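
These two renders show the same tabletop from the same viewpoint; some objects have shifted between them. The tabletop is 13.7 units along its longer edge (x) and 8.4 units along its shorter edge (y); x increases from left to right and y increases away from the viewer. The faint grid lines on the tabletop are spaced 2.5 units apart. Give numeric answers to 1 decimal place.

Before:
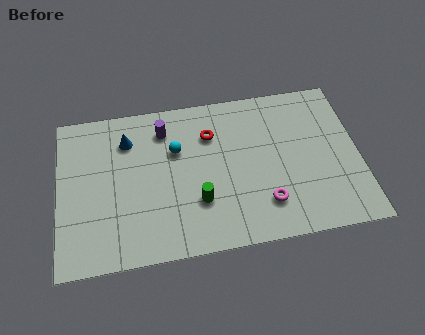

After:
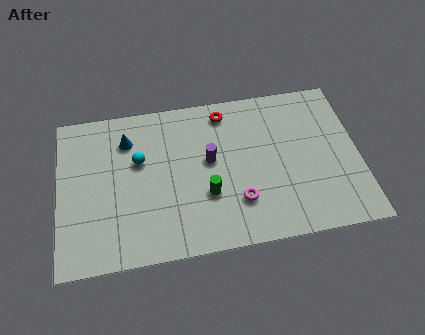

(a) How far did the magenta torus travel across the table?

1.2

The magenta torus was near (9.3, 2.0) before and (8.1, 2.3) after, so it travelled √(1.2² + 0.3²) ≈ 1.2 units.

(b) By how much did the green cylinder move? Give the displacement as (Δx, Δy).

(0.4, 0.3)

The green cylinder was at about (6.3, 2.6) and moved to about (6.7, 2.9).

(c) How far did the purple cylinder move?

2.8

From (4.9, 6.7) to (6.9, 4.7), the purple cylinder covered √(2.0² + 2.0²) ≈ 2.8 units.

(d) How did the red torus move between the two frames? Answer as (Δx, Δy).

(0.7, 1.1)

From the two frames, the red torus sits at roughly (7.0, 6.1) before and (7.7, 7.2) after.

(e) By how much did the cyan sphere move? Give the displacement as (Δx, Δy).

(-1.7, -0.3)

From the two frames, the cyan sphere sits at roughly (5.4, 5.5) before and (3.7, 5.2) after.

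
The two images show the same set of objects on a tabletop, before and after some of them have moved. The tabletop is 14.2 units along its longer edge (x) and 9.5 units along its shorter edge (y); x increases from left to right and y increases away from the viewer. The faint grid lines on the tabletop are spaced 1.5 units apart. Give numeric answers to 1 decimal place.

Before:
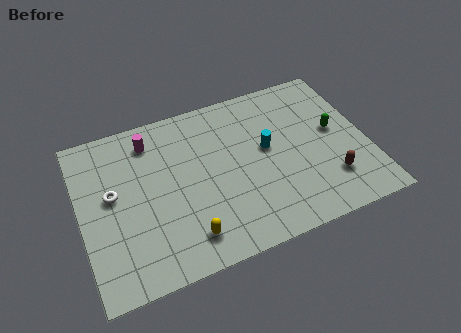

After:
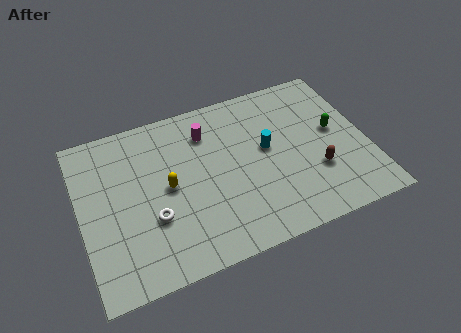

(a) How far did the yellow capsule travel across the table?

3.2

From (4.9, 1.7) to (4.3, 4.8), the yellow capsule covered √(0.6² + 3.1²) ≈ 3.2 units.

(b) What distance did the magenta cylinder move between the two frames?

2.8

The magenta cylinder was near (3.7, 7.8) before and (6.5, 7.3) after, so it travelled √(2.8² + 0.5²) ≈ 2.8 units.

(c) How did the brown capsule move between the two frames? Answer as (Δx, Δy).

(-0.6, 0.7)

From the two frames, the brown capsule sits at roughly (12.1, 2.4) before and (11.5, 3.1) after.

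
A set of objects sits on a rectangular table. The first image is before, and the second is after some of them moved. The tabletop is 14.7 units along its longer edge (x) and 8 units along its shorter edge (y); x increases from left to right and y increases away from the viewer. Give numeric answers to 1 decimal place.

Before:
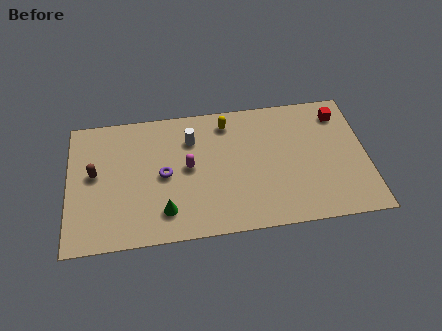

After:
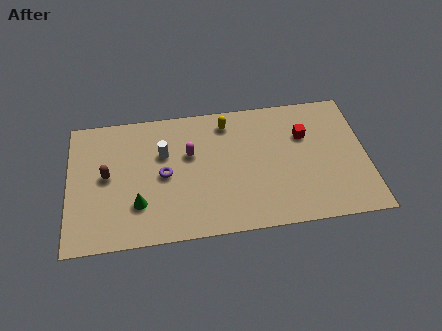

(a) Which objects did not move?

the purple torus and the yellow capsule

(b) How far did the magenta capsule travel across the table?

0.8

From (5.9, 4.2) to (6.0, 5.0), the magenta capsule covered √(0.1² + 0.8²) ≈ 0.8 units.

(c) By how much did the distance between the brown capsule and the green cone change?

-1.9

They were about 4.3 units apart before and 2.4 after — 1.9 units closer together.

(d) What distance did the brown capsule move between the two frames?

0.6

From (1.3, 4.4) to (1.9, 4.2), the brown capsule covered √(0.6² + 0.2²) ≈ 0.6 units.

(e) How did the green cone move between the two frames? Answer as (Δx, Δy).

(-1.3, 0.6)

From the two frames, the green cone sits at roughly (4.7, 1.7) before and (3.4, 2.3) after.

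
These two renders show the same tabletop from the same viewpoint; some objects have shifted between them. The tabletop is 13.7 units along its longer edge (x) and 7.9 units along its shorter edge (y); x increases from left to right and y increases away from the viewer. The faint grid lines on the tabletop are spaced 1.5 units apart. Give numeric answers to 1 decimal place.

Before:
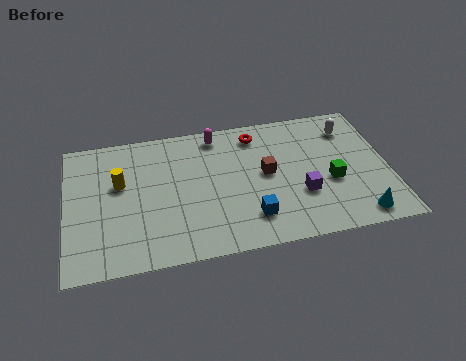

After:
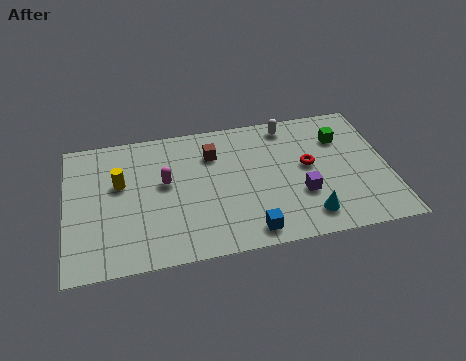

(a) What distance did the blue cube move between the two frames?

0.8

From (7.7, 1.8) to (7.6, 1.0), the blue cube covered √(0.1² + 0.8²) ≈ 0.8 units.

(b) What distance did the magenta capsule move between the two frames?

3.3

The magenta capsule moved from about (6.5, 6.9) to (4.2, 4.5), a distance of √(2.3² + 2.4²) ≈ 3.3.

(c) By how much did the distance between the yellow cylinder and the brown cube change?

-2.1

The distance was about 6.2 in the first image and 4.1 in the second, so they moved 2.1 units closer together.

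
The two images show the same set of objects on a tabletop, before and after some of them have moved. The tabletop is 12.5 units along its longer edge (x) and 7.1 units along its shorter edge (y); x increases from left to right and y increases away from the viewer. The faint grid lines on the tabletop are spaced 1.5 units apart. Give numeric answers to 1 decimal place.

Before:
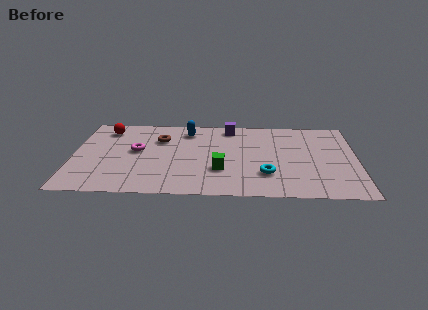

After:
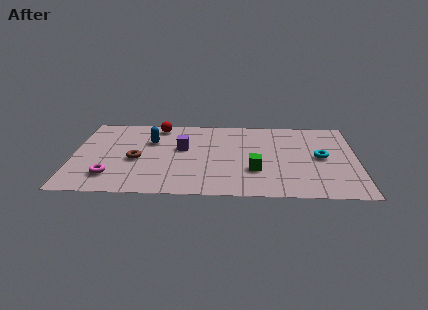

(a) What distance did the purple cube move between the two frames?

2.9

From (6.9, 6.2) to (4.8, 4.2), the purple cube covered √(2.1² + 2.0²) ≈ 2.9 units.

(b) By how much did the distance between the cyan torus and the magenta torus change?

+3.4

Before: roughly 6.0 units apart; after: 9.4. That's 3.4 units further apart.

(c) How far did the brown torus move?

2.1

From (3.8, 5.0) to (2.8, 3.1), the brown torus covered √(1.0² + 1.9²) ≈ 2.1 units.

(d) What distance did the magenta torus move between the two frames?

2.5

From (2.8, 3.9) to (1.7, 1.6), the magenta torus covered √(1.1² + 2.3²) ≈ 2.5 units.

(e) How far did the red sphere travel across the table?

2.3

The red sphere moved from about (1.4, 5.8) to (3.7, 6.2), a distance of √(2.3² + 0.4²) ≈ 2.3.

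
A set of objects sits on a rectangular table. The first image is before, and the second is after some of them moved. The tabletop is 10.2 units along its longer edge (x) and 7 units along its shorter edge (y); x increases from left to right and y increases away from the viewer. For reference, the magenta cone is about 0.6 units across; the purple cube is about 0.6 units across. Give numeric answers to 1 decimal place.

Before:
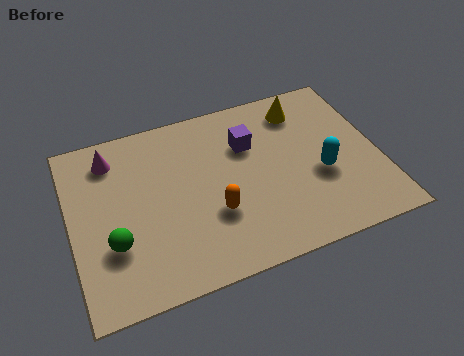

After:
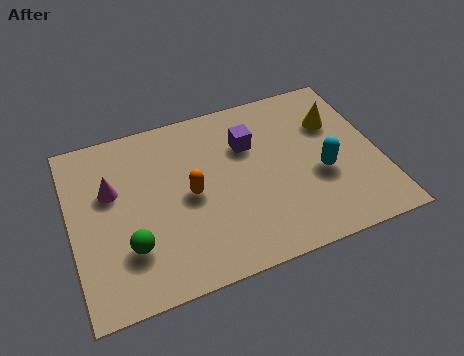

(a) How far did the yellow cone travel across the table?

1.3

The yellow cone was near (7.9, 5.7) before and (8.9, 4.8) after, so it travelled √(1.0² + 0.9²) ≈ 1.3 units.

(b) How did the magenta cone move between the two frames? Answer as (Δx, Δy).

(-0.1, -1.3)

The magenta cone started near (1.5, 5.7) and ended near (1.4, 4.4).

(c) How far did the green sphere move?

0.6

The green sphere moved from about (1.3, 2.3) to (1.8, 2.0), a distance of √(0.5² + 0.3²) ≈ 0.6.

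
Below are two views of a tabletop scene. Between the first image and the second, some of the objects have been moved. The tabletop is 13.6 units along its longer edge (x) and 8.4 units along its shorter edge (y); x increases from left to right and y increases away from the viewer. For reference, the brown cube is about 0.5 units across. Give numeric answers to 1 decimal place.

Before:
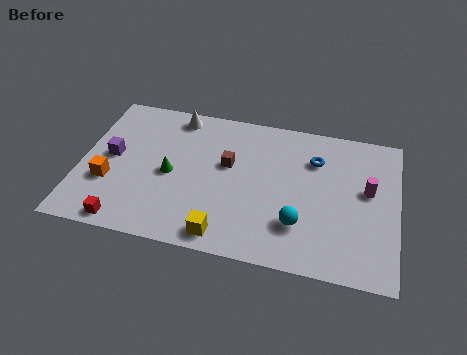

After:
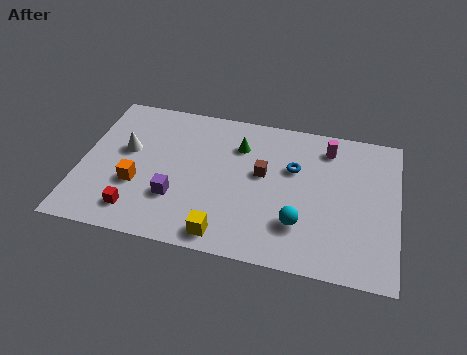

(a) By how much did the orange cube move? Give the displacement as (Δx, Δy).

(1.2, 0.1)

From the two frames, the orange cube sits at roughly (1.3, 2.9) before and (2.5, 3.0) after.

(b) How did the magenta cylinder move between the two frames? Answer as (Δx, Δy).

(-1.8, 2.1)

From the two frames, the magenta cylinder sits at roughly (12.3, 4.8) before and (10.5, 6.9) after.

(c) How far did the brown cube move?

1.5

The brown cube moved from about (6.3, 5.0) to (7.8, 4.8), a distance of √(1.5² + 0.2²) ≈ 1.5.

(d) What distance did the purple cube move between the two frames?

3.4

The purple cube was near (1.3, 4.4) before and (4.2, 2.6) after, so it travelled √(2.9² + 1.8²) ≈ 3.4 units.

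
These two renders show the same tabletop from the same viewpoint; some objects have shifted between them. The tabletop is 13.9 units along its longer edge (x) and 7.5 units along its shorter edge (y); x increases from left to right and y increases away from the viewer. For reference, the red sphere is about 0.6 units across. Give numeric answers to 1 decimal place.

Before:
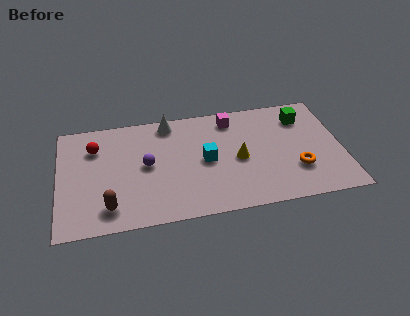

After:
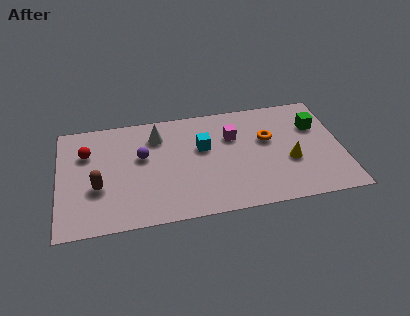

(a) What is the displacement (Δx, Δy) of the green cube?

(0.6, -0.7)

The green cube started near (12.1, 5.8) and ended near (12.7, 5.1).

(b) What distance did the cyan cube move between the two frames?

0.9

From (7.2, 3.7) to (7.1, 4.6), the cyan cube covered √(0.1² + 0.9²) ≈ 0.9 units.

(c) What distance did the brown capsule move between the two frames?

1.5

The brown capsule moved from about (2.4, 1.4) to (1.9, 2.8), a distance of √(0.5² + 1.4²) ≈ 1.5.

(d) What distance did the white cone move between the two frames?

1.0

The white cone moved from about (5.5, 6.6) to (4.9, 5.8), a distance of √(0.6² + 0.8²) ≈ 1.0.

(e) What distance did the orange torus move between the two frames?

2.6

The orange torus was near (11.6, 2.3) before and (10.3, 4.6) after, so it travelled √(1.3² + 2.3²) ≈ 2.6 units.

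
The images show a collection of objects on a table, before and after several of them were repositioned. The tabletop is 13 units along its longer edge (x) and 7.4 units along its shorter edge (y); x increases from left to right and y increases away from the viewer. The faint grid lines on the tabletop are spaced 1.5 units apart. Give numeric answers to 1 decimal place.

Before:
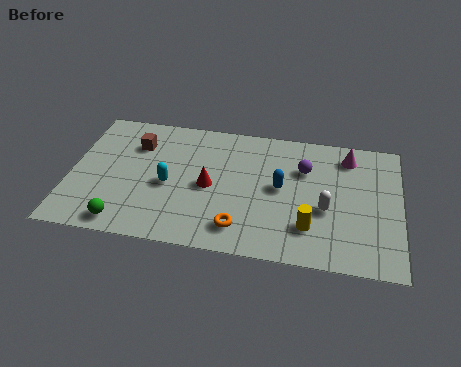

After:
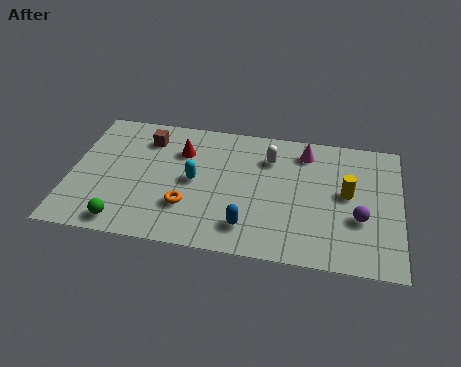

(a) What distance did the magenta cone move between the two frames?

1.7

From (10.9, 6.1) to (9.2, 6.1), the magenta cone covered √(1.7² + 0.0²) ≈ 1.7 units.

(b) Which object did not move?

the green sphere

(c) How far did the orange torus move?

2.2

The orange torus moved from about (6.8, 1.4) to (4.7, 2.2), a distance of √(2.1² + 0.8²) ≈ 2.2.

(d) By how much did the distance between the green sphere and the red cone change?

+0.7

The distance was about 4.1 in the first image and 4.8 in the second, so they moved 0.7 units further apart.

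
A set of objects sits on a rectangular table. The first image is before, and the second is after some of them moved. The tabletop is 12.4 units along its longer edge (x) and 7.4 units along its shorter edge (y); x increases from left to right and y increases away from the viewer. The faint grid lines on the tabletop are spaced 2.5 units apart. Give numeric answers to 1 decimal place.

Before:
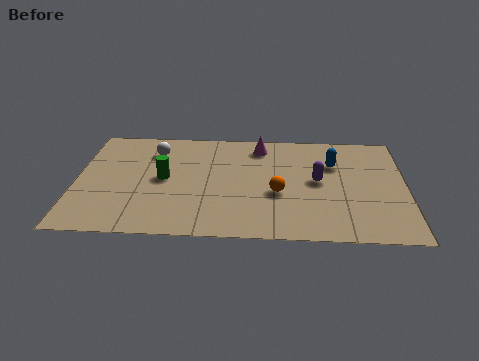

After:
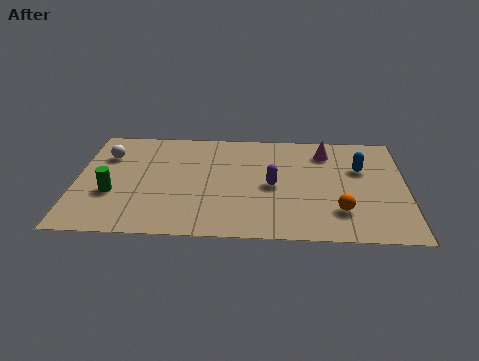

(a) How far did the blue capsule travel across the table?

1.0

The blue capsule moved from about (9.7, 5.1) to (10.7, 4.8), a distance of √(1.0² + 0.3²) ≈ 1.0.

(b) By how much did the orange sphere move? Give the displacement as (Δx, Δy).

(2.3, -1.1)

The orange sphere was at about (7.6, 3.0) and moved to about (9.9, 1.9).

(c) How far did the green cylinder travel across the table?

2.2

The green cylinder moved from about (3.3, 3.8) to (1.4, 2.7), a distance of √(1.9² + 1.1²) ≈ 2.2.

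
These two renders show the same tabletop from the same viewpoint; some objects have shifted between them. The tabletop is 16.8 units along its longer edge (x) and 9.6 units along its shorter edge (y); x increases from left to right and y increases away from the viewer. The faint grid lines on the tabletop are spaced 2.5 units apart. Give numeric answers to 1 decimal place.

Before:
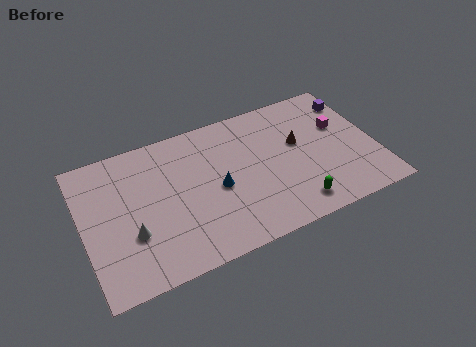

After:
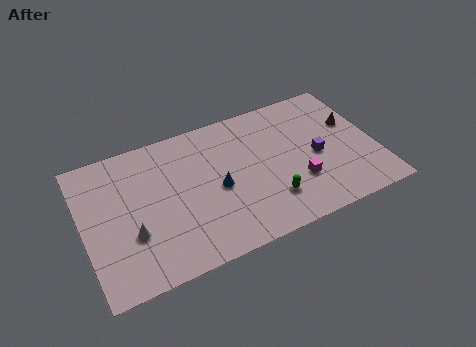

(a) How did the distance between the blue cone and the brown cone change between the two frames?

+3.2

The distance was about 5.1 in the first image and 8.3 in the second, so they moved 3.2 units further apart.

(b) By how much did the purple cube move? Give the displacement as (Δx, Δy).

(-2.6, -3.2)

The purple cube was at about (16.0, 7.6) and moved to about (13.4, 4.4).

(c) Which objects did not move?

the blue cone and the white cone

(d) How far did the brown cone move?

3.2

From (12.5, 5.7) to (15.7, 6.0), the brown cone covered √(3.2² + 0.3²) ≈ 3.2 units.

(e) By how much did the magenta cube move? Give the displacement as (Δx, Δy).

(-2.9, -3.0)

The magenta cube started near (15.0, 6.0) and ended near (12.1, 3.0).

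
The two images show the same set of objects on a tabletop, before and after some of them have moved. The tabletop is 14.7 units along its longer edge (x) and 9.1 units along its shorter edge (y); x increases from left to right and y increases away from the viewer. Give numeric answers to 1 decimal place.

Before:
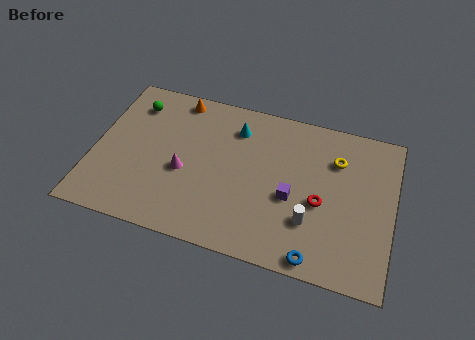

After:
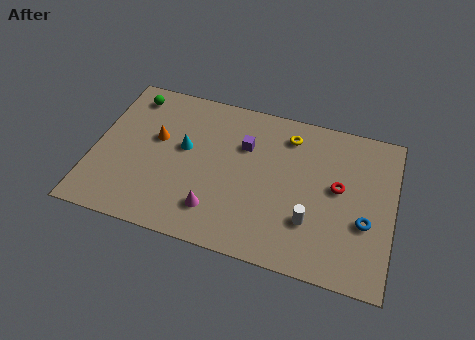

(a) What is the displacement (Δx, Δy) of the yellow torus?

(-2.4, 0.8)

The yellow torus started near (11.8, 6.6) and ended near (9.4, 7.4).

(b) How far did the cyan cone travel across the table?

3.1

The cyan cone was near (6.8, 7.1) before and (4.4, 5.2) after, so it travelled √(2.4² + 1.9²) ≈ 3.1 units.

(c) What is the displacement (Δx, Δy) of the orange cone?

(-0.8, -2.7)

From the two frames, the orange cone sits at roughly (3.8, 8.1) before and (3.0, 5.4) after.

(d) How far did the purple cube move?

3.5

The purple cube moved from about (9.8, 3.8) to (7.3, 6.2), a distance of √(2.5² + 2.4²) ≈ 3.5.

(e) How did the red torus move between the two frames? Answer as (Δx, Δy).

(0.8, 1.1)

The red torus started near (11.2, 3.9) and ended near (12.0, 5.0).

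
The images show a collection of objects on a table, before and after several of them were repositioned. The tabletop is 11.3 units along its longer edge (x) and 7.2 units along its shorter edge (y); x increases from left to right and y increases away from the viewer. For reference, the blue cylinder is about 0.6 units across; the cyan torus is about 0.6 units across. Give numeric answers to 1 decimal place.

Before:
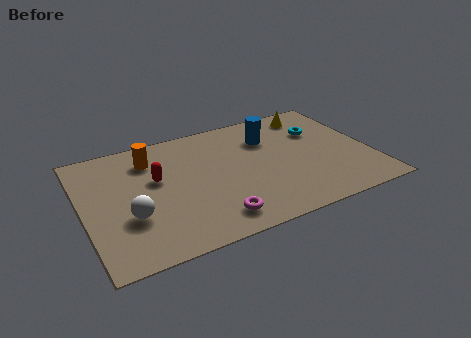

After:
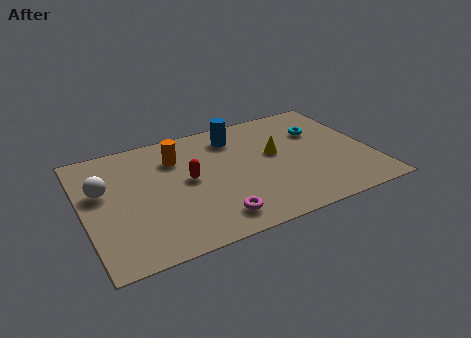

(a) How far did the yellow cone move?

2.7

From (9.4, 6.1) to (7.6, 4.1), the yellow cone covered √(1.8² + 2.0²) ≈ 2.7 units.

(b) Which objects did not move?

the cyan torus and the magenta torus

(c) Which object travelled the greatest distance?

the yellow cone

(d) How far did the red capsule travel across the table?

1.3

The red capsule was near (2.9, 4.3) before and (4.1, 3.8) after, so it travelled √(1.2² + 0.5²) ≈ 1.3 units.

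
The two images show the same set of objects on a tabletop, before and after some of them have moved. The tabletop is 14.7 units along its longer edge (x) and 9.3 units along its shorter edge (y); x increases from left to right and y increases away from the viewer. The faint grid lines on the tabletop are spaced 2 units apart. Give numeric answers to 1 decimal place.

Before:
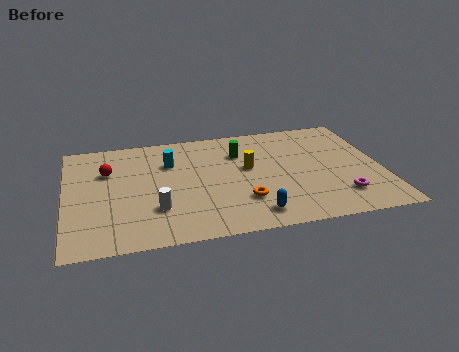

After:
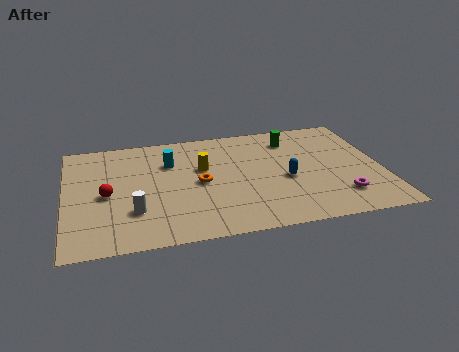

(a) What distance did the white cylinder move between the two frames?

1.0

The white cylinder moved from about (4.1, 2.7) to (3.1, 2.7), a distance of √(1.0² + 0.0²) ≈ 1.0.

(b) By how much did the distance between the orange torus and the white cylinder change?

-0.4

Before: roughly 4.0 units apart; after: 3.6. That's 0.4 units closer together.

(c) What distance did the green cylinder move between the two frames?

2.6

From (8.2, 6.7) to (10.7, 7.4), the green cylinder covered √(2.5² + 0.7²) ≈ 2.6 units.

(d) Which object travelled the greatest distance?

the blue capsule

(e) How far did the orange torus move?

2.7

The orange torus moved from about (8.1, 2.6) to (6.2, 4.5), a distance of √(1.9² + 1.9²) ≈ 2.7.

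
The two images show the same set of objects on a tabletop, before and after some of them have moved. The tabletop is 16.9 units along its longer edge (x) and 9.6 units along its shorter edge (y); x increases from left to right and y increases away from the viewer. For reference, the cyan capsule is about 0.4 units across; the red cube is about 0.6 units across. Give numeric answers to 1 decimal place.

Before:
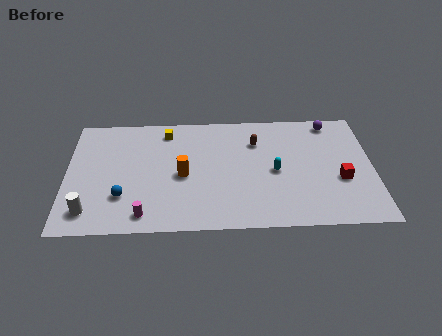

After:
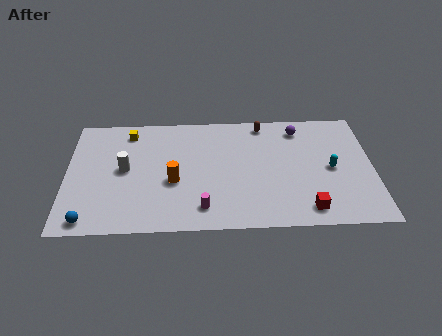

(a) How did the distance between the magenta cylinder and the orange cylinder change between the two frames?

-1.0

Before: roughly 3.7 units apart; after: 2.7. That's 1.0 units closer together.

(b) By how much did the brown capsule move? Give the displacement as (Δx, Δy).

(0.4, 1.5)

The brown capsule started near (10.5, 7.0) and ended near (10.9, 8.5).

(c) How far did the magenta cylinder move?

3.2

The magenta cylinder was near (4.3, 1.3) before and (7.5, 1.7) after, so it travelled √(3.2² + 0.4²) ≈ 3.2 units.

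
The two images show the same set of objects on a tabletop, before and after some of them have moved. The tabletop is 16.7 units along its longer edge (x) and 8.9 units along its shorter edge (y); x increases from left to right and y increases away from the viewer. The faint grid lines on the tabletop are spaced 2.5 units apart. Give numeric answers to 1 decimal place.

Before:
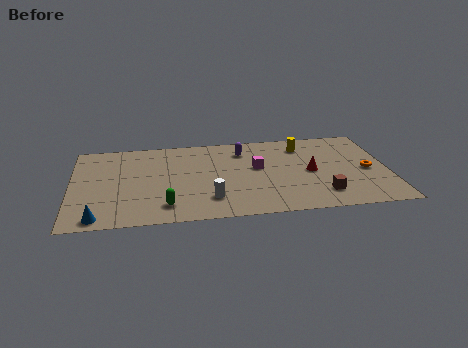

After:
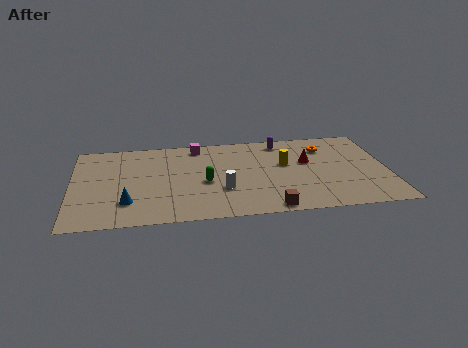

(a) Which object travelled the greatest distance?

the magenta cube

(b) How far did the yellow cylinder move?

2.1

The yellow cylinder was near (12.3, 7.1) before and (11.3, 5.3) after, so it travelled √(1.0² + 1.8²) ≈ 2.1 units.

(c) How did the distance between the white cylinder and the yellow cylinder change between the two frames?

-3.0

The distance was about 7.1 in the first image and 4.1 in the second, so they moved 3.0 units closer together.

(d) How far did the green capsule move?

3.0

The green capsule moved from about (4.9, 1.7) to (7.0, 3.9), a distance of √(2.1² + 2.2²) ≈ 3.0.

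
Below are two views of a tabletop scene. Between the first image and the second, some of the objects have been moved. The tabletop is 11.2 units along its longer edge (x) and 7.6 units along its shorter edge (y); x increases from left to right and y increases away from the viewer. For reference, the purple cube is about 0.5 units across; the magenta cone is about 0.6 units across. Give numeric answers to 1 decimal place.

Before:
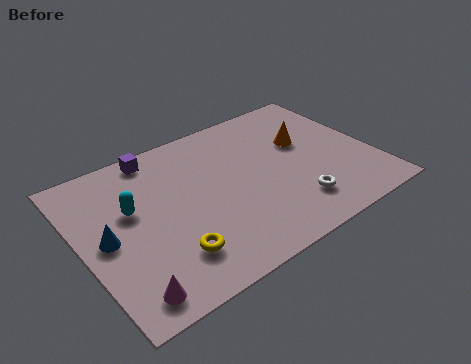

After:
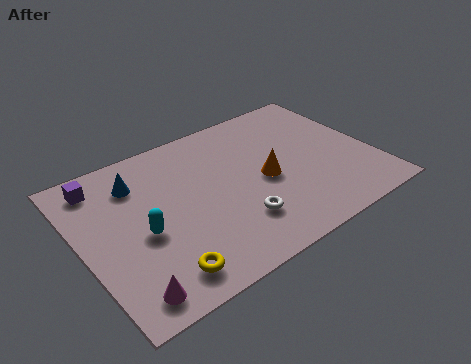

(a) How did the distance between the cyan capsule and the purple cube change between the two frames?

+0.7

The distance was about 2.6 in the first image and 3.3 in the second, so they moved 0.7 units further apart.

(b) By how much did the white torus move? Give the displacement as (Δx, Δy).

(-2.2, 0.3)

From the two frames, the white torus sits at roughly (7.8, 1.7) before and (5.6, 2.0) after.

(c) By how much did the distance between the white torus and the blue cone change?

-2.2

Before: roughly 7.2 units apart; after: 5.0. That's 2.2 units closer together.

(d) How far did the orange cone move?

2.2

The orange cone moved from about (8.8, 4.7) to (7.0, 3.5), a distance of √(1.8² + 1.2²) ≈ 2.2.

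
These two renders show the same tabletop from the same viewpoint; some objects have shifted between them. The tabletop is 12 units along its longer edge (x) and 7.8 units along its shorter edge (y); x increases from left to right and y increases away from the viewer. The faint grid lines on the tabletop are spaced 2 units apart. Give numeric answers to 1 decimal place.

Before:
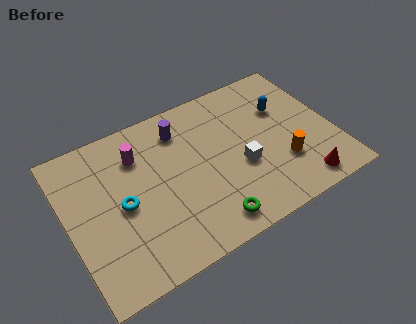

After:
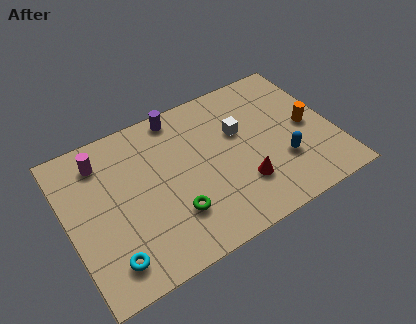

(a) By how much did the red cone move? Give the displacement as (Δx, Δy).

(-2.5, 1.2)

From the two frames, the red cone sits at roughly (10.1, 1.0) before and (7.6, 2.2) after.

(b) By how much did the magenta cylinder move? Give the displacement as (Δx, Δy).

(-1.6, 0.5)

The magenta cylinder was at about (3.4, 5.8) and moved to about (1.8, 6.3).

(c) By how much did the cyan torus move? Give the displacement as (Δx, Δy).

(-0.9, -2.3)

The cyan torus started near (2.4, 3.7) and ended near (1.5, 1.4).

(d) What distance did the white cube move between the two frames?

1.8

The white cube moved from about (7.7, 3.1) to (7.9, 4.9), a distance of √(0.2² + 1.8²) ≈ 1.8.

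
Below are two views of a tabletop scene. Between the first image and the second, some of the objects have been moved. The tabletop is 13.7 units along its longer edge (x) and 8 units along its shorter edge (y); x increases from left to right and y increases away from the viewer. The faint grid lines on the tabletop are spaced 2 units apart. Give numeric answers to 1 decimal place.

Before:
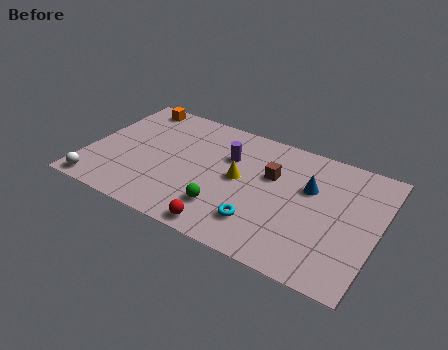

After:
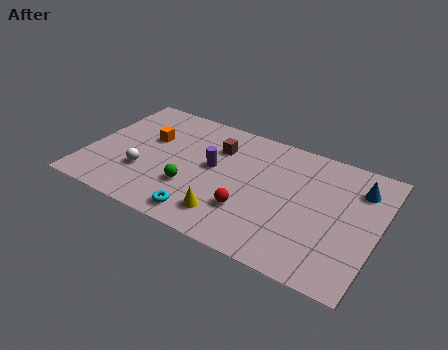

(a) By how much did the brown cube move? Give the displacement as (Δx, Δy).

(-2.7, 0.7)

From the two frames, the brown cube sits at roughly (8.6, 5.1) before and (5.9, 5.8) after.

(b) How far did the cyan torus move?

2.7

From (8.5, 1.9) to (5.9, 1.1), the cyan torus covered √(2.6² + 0.8²) ≈ 2.7 units.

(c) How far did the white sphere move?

2.6

The white sphere was near (0.9, 0.8) before and (2.8, 2.6) after, so it travelled √(1.9² + 1.8²) ≈ 2.6 units.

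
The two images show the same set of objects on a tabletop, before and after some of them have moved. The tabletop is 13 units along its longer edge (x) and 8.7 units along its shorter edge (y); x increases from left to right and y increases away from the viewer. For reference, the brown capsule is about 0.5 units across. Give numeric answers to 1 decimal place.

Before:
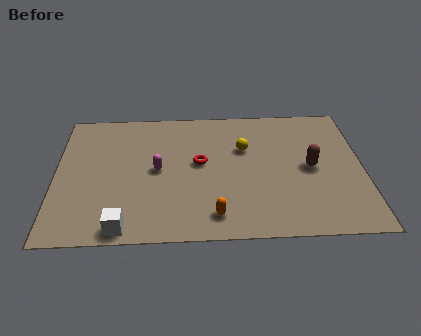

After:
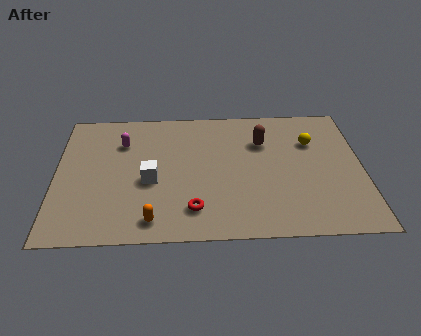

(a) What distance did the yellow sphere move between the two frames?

2.9

The yellow sphere was near (8.0, 5.7) before and (10.9, 6.0) after, so it travelled √(2.9² + 0.3²) ≈ 2.9 units.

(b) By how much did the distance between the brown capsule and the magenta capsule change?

-0.5

Before: roughly 6.5 units apart; after: 6.0. That's 0.5 units closer together.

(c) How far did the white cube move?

3.1

The white cube moved from about (2.9, 0.8) to (4.0, 3.7), a distance of √(1.1² + 2.9²) ≈ 3.1.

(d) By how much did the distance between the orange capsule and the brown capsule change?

+1.8

They were about 5.0 units apart before and 6.8 after — 1.8 units further apart.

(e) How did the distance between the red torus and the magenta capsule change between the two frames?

+3.6

They were about 1.8 units apart before and 5.4 after — 3.6 units further apart.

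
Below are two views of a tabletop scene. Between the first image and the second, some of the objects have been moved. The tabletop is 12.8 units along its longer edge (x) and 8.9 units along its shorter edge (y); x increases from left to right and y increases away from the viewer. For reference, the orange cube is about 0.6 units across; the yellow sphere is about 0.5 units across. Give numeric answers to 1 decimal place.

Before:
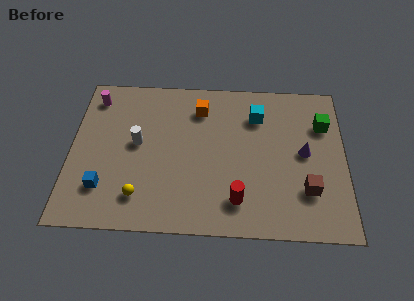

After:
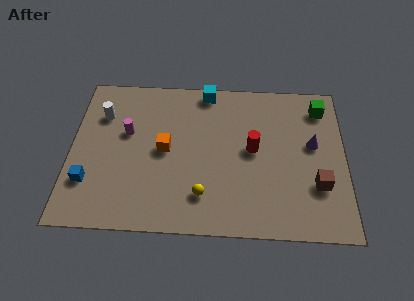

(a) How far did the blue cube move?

0.8

The blue cube was near (1.6, 2.2) before and (0.9, 2.5) after, so it travelled √(0.7² + 0.3²) ≈ 0.8 units.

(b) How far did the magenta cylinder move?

2.6

The magenta cylinder was near (1.0, 7.4) before and (2.6, 5.4) after, so it travelled √(1.6² + 2.0²) ≈ 2.6 units.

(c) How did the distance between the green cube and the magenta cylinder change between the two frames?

-1.6

They were about 10.9 units apart before and 9.3 after — 1.6 units closer together.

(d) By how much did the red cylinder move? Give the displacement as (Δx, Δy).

(0.7, 2.9)

The red cylinder was at about (7.8, 1.8) and moved to about (8.5, 4.7).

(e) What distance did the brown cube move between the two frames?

0.6

The brown cube moved from about (11.0, 2.5) to (11.5, 2.8), a distance of √(0.5² + 0.3²) ≈ 0.6.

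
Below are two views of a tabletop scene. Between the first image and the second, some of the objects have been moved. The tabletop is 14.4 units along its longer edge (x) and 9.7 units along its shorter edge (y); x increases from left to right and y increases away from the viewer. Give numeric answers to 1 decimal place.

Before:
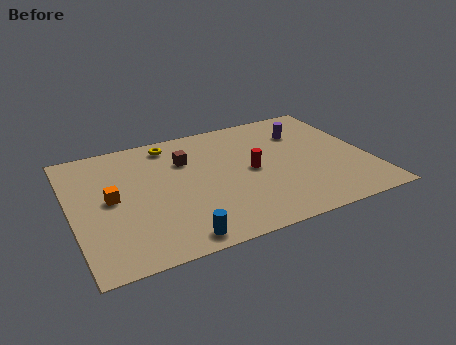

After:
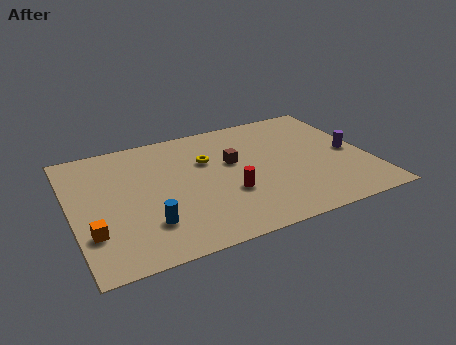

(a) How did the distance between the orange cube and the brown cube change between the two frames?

+3.5

They were about 4.2 units apart before and 7.7 after — 3.5 units further apart.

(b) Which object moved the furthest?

the purple cylinder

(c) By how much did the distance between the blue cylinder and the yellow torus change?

-2.3

They were about 7.4 units apart before and 5.1 after — 2.3 units closer together.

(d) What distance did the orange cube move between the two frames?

2.5

From (1.9, 5.0) to (0.8, 2.8), the orange cube covered √(1.1² + 2.2²) ≈ 2.5 units.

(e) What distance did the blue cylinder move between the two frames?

1.9

The blue cylinder was near (4.6, 1.0) before and (3.4, 2.5) after, so it travelled √(1.2² + 1.5²) ≈ 1.9 units.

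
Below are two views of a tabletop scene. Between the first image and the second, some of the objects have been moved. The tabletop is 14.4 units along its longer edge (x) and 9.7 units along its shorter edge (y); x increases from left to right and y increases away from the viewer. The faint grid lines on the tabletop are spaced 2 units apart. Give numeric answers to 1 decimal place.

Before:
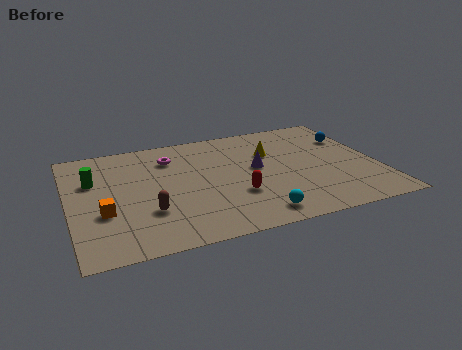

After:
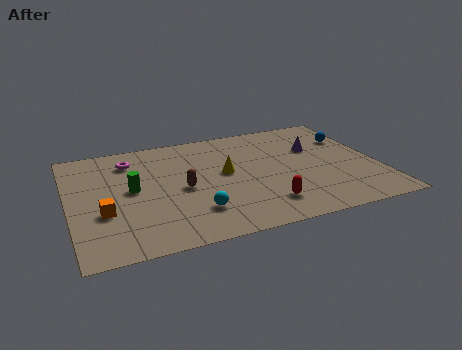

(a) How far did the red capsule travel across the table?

1.7

The red capsule was near (7.6, 3.2) before and (8.8, 2.0) after, so it travelled √(1.2² + 1.2²) ≈ 1.7 units.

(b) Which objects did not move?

the blue sphere and the orange cube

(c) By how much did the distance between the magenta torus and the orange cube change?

-0.7

Before: roughly 5.2 units apart; after: 4.5. That's 0.7 units closer together.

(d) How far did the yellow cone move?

2.6

The yellow cone was near (9.6, 6.5) before and (7.3, 5.3) after, so it travelled √(2.3² + 1.2²) ≈ 2.6 units.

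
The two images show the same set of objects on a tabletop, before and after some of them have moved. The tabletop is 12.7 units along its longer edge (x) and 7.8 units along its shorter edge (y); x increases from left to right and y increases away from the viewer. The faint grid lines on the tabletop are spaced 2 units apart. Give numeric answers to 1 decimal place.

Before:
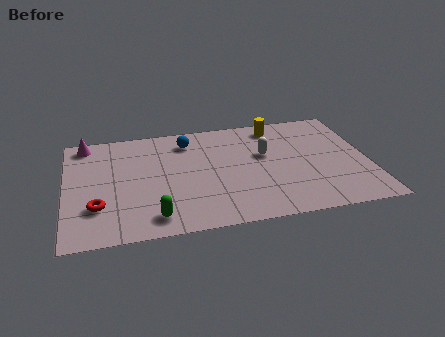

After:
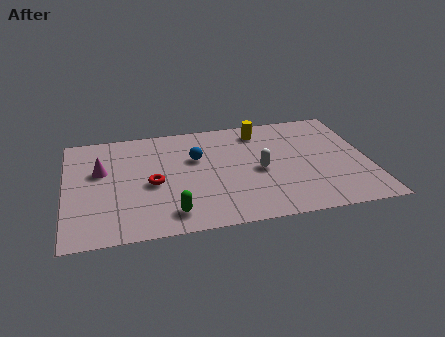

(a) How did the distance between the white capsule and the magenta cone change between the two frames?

-1.1

The distance was about 7.8 in the first image and 6.7 in the second, so they moved 1.1 units closer together.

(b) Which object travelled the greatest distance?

the red torus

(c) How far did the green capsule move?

0.7

The green capsule was near (3.6, 1.2) before and (4.3, 1.3) after, so it travelled √(0.7² + 0.1²) ≈ 0.7 units.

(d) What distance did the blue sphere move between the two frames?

1.3

From (5.2, 6.3) to (5.5, 5.0), the blue sphere covered √(0.3² + 1.3²) ≈ 1.3 units.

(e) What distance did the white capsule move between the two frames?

1.1

From (8.4, 4.7) to (8.1, 3.6), the white capsule covered √(0.3² + 1.1²) ≈ 1.1 units.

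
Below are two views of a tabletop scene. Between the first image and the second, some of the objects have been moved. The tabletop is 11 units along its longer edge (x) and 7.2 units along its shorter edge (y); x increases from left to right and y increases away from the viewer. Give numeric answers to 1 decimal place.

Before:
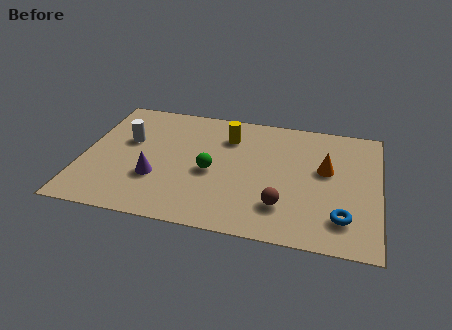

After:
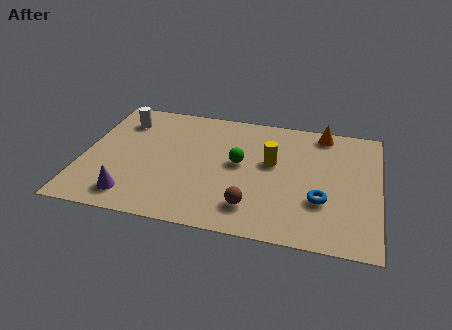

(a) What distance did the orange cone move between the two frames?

2.2

The orange cone was near (9.0, 4.2) before and (8.8, 6.4) after, so it travelled √(0.2² + 2.2²) ≈ 2.2 units.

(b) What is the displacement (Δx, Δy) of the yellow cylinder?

(1.7, -1.2)

From the two frames, the yellow cylinder sits at roughly (5.3, 5.4) before and (7.0, 4.2) after.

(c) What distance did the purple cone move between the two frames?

1.4

The purple cone moved from about (2.8, 2.4) to (2.0, 1.2), a distance of √(0.8² + 1.2²) ≈ 1.4.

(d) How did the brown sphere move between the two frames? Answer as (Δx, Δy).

(-1.1, -0.3)

From the two frames, the brown sphere sits at roughly (7.5, 1.8) before and (6.4, 1.5) after.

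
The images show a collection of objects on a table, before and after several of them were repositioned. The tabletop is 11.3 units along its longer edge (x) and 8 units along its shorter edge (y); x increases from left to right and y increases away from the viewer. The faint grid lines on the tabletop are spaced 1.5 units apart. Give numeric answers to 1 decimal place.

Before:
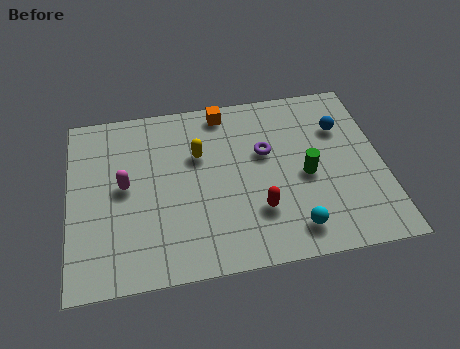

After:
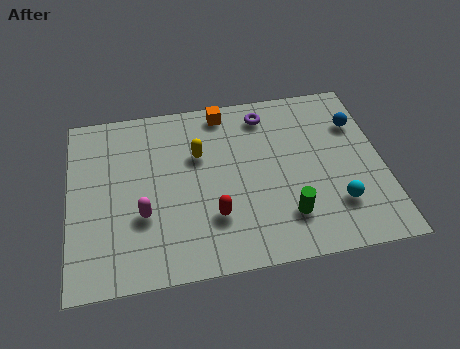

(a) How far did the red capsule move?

1.6

The red capsule was near (6.7, 2.3) before and (5.1, 2.3) after, so it travelled √(1.6² + 0.0²) ≈ 1.6 units.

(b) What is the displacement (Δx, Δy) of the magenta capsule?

(0.6, -1.4)

From the two frames, the magenta capsule sits at roughly (2.0, 4.2) before and (2.6, 2.8) after.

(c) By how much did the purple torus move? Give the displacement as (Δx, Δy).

(0.1, 1.8)

From the two frames, the purple torus sits at roughly (7.1, 4.9) before and (7.2, 6.7) after.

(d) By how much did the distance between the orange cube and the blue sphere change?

+0.5

Before: roughly 4.5 units apart; after: 5.0. That's 0.5 units further apart.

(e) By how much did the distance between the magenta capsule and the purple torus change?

+0.9

Before: roughly 5.1 units apart; after: 6.0. That's 0.9 units further apart.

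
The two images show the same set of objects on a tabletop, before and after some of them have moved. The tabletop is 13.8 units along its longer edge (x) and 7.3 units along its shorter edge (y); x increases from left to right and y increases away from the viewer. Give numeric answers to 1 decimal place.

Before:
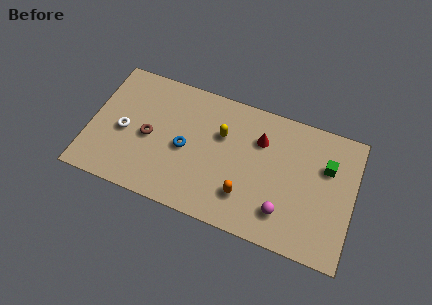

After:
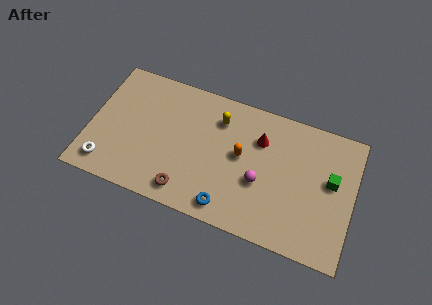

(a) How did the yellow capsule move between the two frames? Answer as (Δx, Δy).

(-0.2, 0.8)

From the two frames, the yellow capsule sits at roughly (6.8, 4.8) before and (6.6, 5.6) after.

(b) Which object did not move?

the red cone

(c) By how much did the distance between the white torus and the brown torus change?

+2.9

Before: roughly 1.3 units apart; after: 4.2. That's 2.9 units further apart.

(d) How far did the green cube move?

0.8

From (12.3, 4.9) to (12.6, 4.2), the green cube covered √(0.3² + 0.7²) ≈ 0.8 units.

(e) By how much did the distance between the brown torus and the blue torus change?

+0.3

The distance was about 1.9 in the first image and 2.2 in the second, so they moved 0.3 units further apart.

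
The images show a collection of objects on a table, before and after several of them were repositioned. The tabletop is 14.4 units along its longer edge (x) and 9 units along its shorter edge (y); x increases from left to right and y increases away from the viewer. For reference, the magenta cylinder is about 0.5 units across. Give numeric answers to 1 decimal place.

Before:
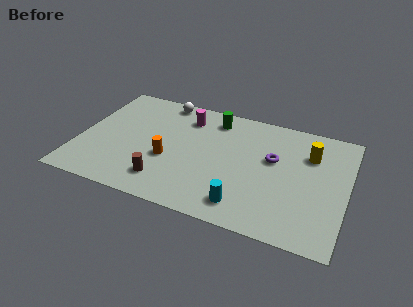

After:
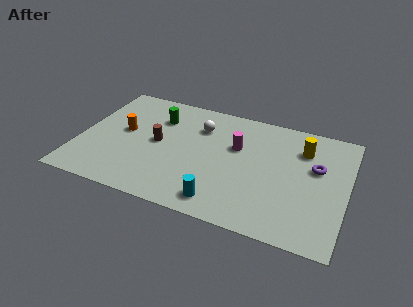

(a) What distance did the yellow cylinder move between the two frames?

0.5

The yellow cylinder was near (12.3, 6.4) before and (11.9, 6.7) after, so it travelled √(0.4² + 0.3²) ≈ 0.5 units.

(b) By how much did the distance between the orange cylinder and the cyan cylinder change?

+2.0

They were about 4.7 units apart before and 6.7 after — 2.0 units further apart.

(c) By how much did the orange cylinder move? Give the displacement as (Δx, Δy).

(-2.6, 1.4)

From the two frames, the orange cylinder sits at roughly (4.9, 3.5) before and (2.3, 4.9) after.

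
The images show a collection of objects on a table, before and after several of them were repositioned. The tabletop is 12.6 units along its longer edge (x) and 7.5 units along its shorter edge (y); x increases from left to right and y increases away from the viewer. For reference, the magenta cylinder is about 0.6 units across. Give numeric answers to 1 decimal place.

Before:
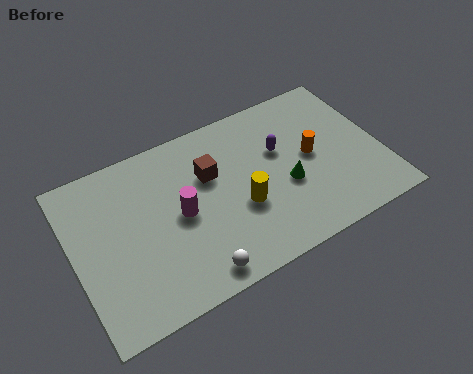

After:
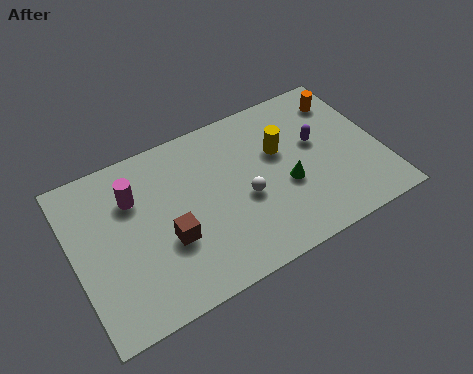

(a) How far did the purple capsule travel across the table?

1.5

The purple capsule moved from about (8.6, 4.7) to (10.1, 4.4), a distance of √(1.5² + 0.3²) ≈ 1.5.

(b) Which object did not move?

the green cone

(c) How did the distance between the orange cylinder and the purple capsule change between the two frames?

+0.7

They were about 1.4 units apart before and 2.1 after — 0.7 units further apart.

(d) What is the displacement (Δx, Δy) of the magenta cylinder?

(-1.7, 1.6)

From the two frames, the magenta cylinder sits at roughly (4.3, 3.7) before and (2.6, 5.3) after.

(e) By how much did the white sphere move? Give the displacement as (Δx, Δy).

(2.4, 2.3)

The white sphere started near (4.5, 0.9) and ended near (6.9, 3.2).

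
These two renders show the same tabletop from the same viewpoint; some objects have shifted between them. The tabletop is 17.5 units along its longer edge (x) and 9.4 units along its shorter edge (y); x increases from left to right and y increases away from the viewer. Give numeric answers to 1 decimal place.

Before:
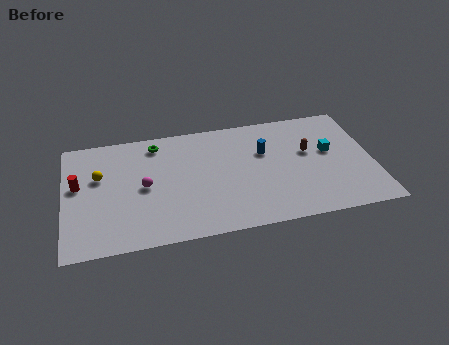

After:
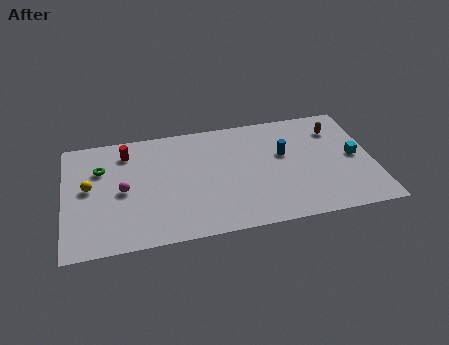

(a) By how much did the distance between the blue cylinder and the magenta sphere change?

+2.2

Before: roughly 7.1 units apart; after: 9.3. That's 2.2 units further apart.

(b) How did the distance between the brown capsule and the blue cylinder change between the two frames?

+0.9

They were about 2.5 units apart before and 3.4 after — 0.9 units further apart.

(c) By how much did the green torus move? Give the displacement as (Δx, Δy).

(-3.2, -1.5)

The green torus was at about (5.3, 8.0) and moved to about (2.1, 6.5).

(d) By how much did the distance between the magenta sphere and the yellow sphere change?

-0.8

The distance was about 2.8 in the first image and 2.0 in the second, so they moved 0.8 units closer together.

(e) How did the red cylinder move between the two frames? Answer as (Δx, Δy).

(2.8, 2.2)

The red cylinder started near (0.8, 5.4) and ended near (3.6, 7.6).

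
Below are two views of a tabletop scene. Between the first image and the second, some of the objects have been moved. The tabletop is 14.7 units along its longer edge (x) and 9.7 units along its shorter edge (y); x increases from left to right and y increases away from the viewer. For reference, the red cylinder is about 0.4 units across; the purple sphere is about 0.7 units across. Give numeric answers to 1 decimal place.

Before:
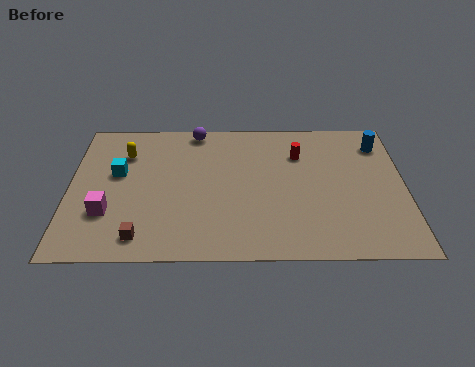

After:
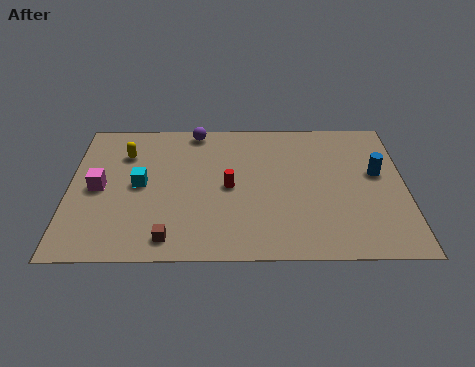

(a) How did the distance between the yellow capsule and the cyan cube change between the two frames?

+0.9

The distance was about 1.4 in the first image and 2.3 in the second, so they moved 0.9 units further apart.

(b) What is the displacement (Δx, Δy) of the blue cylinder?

(-0.2, -2.1)

The blue cylinder was at about (13.7, 7.7) and moved to about (13.5, 5.6).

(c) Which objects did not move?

the yellow capsule and the purple sphere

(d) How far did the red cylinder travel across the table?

3.9

The red cylinder moved from about (10.1, 7.0) to (7.0, 4.7), a distance of √(3.1² + 2.3²) ≈ 3.9.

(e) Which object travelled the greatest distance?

the red cylinder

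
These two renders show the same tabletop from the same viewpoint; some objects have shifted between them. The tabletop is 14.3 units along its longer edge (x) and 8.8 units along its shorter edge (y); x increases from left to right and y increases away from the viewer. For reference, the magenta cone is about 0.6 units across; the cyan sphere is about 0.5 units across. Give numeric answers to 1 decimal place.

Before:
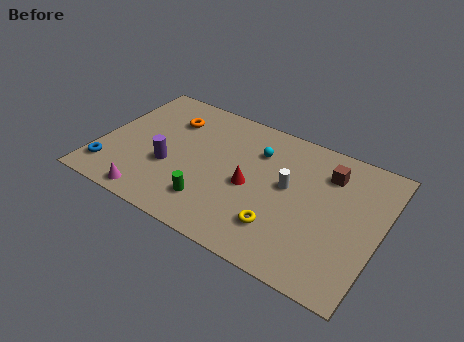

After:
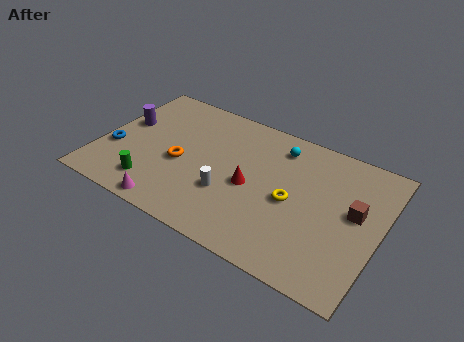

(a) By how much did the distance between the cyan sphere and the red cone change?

+1.0

Before: roughly 2.4 units apart; after: 3.4. That's 1.0 units further apart.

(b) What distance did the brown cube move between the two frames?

2.4

The brown cube was near (11.4, 6.7) before and (13.0, 4.9) after, so it travelled √(1.6² + 1.8²) ≈ 2.4 units.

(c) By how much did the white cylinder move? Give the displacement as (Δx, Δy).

(-2.8, -1.9)

The white cylinder started near (9.6, 4.9) and ended near (6.8, 3.0).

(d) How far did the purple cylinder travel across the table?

3.3

The purple cylinder was near (3.7, 3.3) before and (1.0, 5.2) after, so it travelled √(2.7² + 1.9²) ≈ 3.3 units.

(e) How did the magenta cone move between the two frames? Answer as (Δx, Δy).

(1.0, -0.1)

The magenta cone was at about (3.2, 0.9) and moved to about (4.2, 0.8).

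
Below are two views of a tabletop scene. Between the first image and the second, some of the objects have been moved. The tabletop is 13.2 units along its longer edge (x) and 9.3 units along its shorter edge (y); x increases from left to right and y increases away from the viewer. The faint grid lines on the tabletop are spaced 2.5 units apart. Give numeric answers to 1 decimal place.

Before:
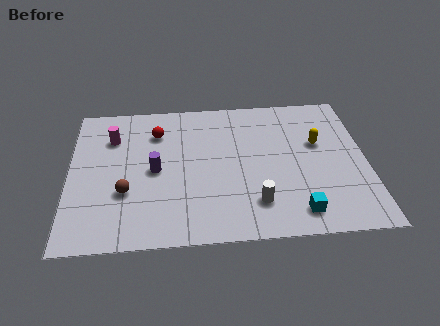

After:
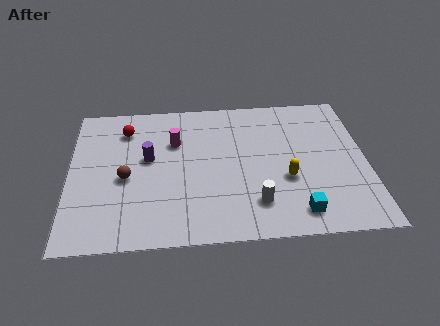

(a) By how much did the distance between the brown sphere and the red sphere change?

-0.8

Before: roughly 4.0 units apart; after: 3.2. That's 0.8 units closer together.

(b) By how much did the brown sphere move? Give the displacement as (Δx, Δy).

(0.0, 0.9)

The brown sphere started near (2.5, 3.2) and ended near (2.5, 4.1).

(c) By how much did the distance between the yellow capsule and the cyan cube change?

-2.3

They were about 4.4 units apart before and 2.1 after — 2.3 units closer together.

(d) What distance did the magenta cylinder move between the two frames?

2.8

The magenta cylinder moved from about (1.9, 6.8) to (4.7, 6.3), a distance of √(2.8² + 0.5²) ≈ 2.8.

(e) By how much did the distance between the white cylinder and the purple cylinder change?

+0.7

They were about 5.0 units apart before and 5.7 after — 0.7 units further apart.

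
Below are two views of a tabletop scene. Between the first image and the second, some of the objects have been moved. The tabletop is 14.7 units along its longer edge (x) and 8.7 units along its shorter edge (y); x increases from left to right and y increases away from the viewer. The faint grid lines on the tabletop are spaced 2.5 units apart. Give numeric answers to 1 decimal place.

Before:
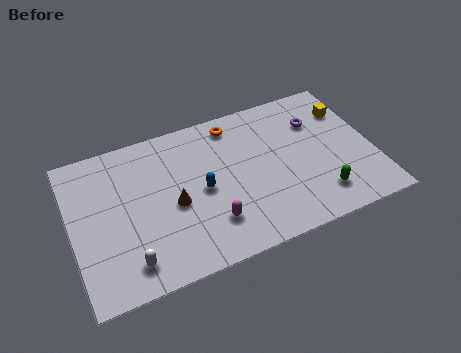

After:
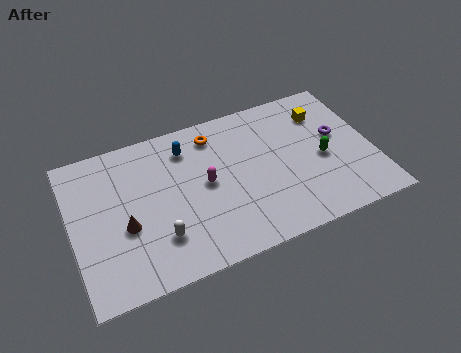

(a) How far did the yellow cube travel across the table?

1.2

The yellow cube was near (13.8, 6.4) before and (12.6, 6.6) after, so it travelled √(1.2² + 0.2²) ≈ 1.2 units.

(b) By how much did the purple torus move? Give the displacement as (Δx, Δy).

(0.9, -1.2)

From the two frames, the purple torus sits at roughly (12.2, 6.2) before and (13.1, 5.0) after.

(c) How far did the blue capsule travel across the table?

2.7

From (6.3, 4.2) to (5.8, 6.9), the blue capsule covered √(0.5² + 2.7²) ≈ 2.7 units.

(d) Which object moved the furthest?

the blue capsule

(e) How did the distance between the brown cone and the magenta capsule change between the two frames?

+1.8

The distance was about 2.3 in the first image and 4.1 in the second, so they moved 1.8 units further apart.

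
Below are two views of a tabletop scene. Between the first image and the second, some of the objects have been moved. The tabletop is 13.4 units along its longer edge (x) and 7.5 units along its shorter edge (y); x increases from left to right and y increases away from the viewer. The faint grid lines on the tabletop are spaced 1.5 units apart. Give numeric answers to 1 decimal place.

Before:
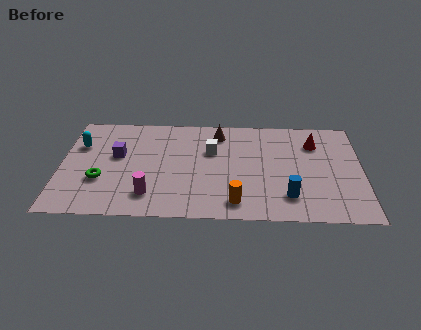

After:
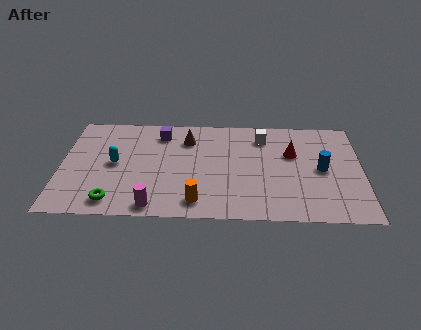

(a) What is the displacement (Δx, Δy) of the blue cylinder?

(1.5, 2.0)

The blue cylinder was at about (10.1, 1.7) and moved to about (11.6, 3.7).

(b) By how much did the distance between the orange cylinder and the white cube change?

+1.7

They were about 3.9 units apart before and 5.6 after — 1.7 units further apart.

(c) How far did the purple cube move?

2.5

From (2.5, 4.4) to (4.4, 6.1), the purple cube covered √(1.9² + 1.7²) ≈ 2.5 units.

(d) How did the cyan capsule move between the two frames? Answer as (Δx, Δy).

(1.6, -1.3)

The cyan capsule started near (0.8, 5.1) and ended near (2.4, 3.8).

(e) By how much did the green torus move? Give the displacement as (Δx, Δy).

(0.6, -1.5)

From the two frames, the green torus sits at roughly (1.8, 2.6) before and (2.4, 1.1) after.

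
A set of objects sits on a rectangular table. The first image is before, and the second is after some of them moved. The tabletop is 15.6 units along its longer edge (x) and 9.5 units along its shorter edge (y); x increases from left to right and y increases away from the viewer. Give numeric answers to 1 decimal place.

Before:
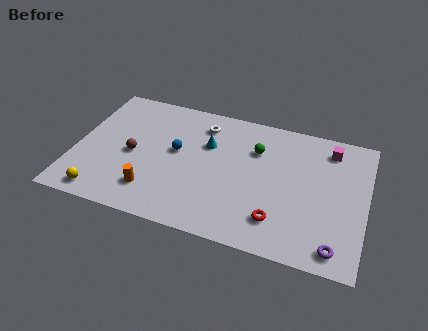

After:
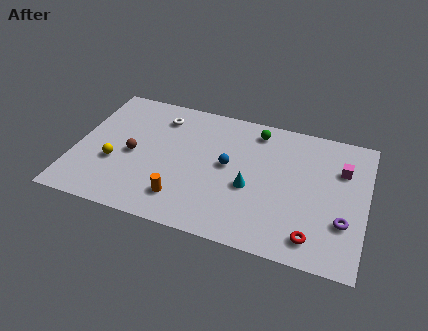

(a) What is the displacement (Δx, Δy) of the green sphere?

(-0.1, 1.4)

The green sphere started near (9.6, 6.7) and ended near (9.5, 8.1).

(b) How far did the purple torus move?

1.8

From (14.2, 1.2) to (14.5, 3.0), the purple torus covered √(0.3² + 1.8²) ≈ 1.8 units.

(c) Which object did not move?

the brown sphere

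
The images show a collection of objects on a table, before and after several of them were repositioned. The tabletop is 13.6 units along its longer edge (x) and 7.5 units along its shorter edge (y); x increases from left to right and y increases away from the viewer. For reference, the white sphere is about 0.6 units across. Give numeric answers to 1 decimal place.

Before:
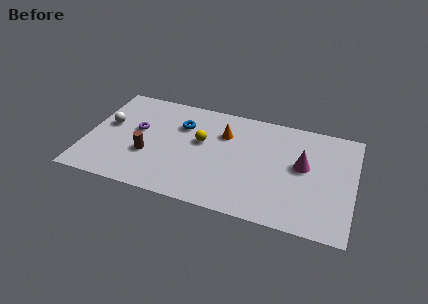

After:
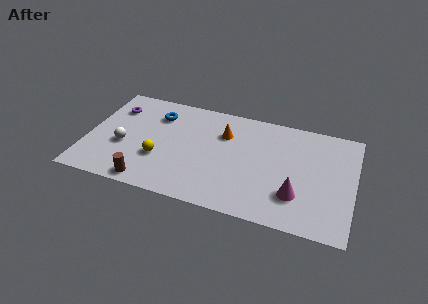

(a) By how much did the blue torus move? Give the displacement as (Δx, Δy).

(-1.3, 0.4)

The blue torus was at about (4.7, 5.3) and moved to about (3.4, 5.7).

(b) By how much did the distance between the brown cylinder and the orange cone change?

+1.2

Before: roughly 4.5 units apart; after: 5.7. That's 1.2 units further apart.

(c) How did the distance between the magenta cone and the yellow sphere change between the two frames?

+1.8

Before: roughly 5.2 units apart; after: 7.0. That's 1.8 units further apart.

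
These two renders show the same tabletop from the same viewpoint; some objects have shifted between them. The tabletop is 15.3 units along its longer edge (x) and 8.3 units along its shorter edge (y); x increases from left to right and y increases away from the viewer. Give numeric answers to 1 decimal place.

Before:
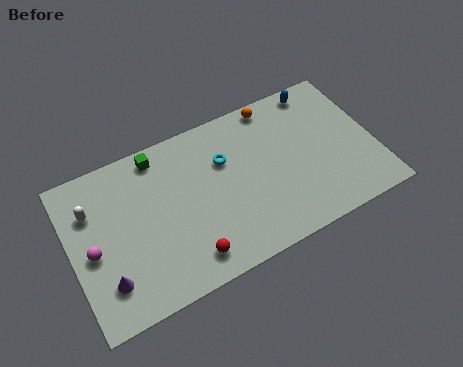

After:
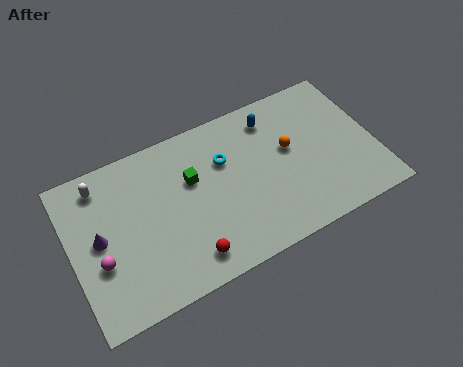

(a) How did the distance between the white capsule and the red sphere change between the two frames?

+0.5

They were about 6.2 units apart before and 6.7 after — 0.5 units further apart.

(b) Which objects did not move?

the cyan torus and the red sphere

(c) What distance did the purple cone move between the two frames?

2.3

The purple cone was near (1.5, 2.0) before and (1.4, 4.3) after, so it travelled √(0.1² + 2.3²) ≈ 2.3 units.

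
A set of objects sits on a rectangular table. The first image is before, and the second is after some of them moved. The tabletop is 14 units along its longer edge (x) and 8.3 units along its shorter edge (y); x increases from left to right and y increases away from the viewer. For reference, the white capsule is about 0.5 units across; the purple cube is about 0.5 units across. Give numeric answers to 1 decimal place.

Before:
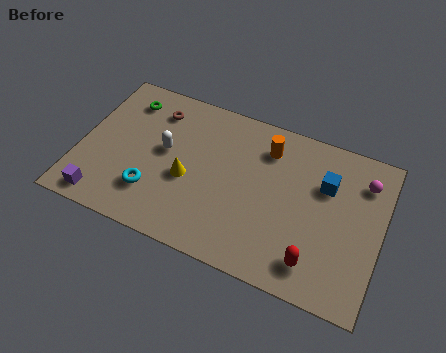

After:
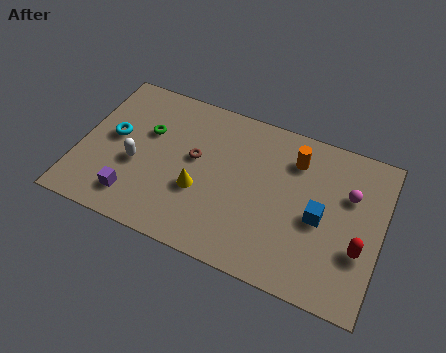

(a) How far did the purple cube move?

1.5

From (1.4, 1.0) to (2.8, 1.6), the purple cube covered √(1.4² + 0.6²) ≈ 1.5 units.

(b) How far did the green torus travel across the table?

1.8

The green torus moved from about (1.8, 6.7) to (3.0, 5.3), a distance of √(1.2² + 1.4²) ≈ 1.8.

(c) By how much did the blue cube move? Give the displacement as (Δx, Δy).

(-0.1, -1.8)

The blue cube started near (11.3, 5.6) and ended near (11.2, 3.8).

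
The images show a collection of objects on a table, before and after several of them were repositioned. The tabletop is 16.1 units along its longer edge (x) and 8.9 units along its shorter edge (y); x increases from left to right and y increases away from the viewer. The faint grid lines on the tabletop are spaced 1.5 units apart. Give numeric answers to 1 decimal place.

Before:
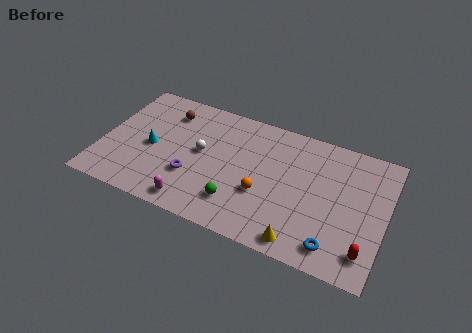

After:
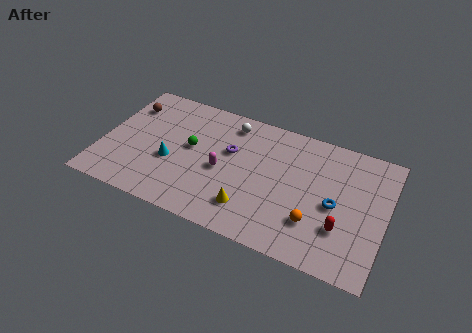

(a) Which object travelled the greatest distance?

the green sphere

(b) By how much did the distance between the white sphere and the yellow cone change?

-1.4

The distance was about 7.2 in the first image and 5.8 in the second, so they moved 1.4 units closer together.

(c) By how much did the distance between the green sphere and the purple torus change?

-0.5

They were about 2.8 units apart before and 2.3 after — 0.5 units closer together.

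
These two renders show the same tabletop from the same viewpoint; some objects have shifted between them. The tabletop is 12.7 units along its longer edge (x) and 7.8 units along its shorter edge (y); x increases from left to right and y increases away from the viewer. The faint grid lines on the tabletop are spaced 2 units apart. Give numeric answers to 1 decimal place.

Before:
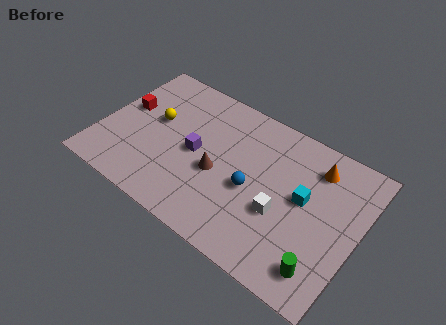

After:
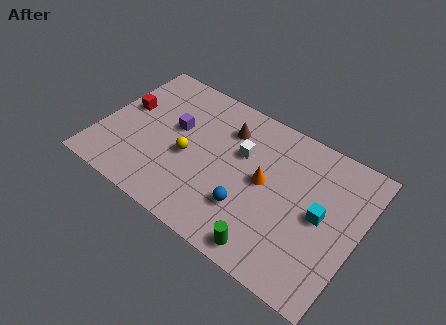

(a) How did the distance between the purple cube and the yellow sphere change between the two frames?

-0.8

Before: roughly 2.3 units apart; after: 1.5. That's 0.8 units closer together.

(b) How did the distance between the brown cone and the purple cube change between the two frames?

+1.4

The distance was about 1.3 in the first image and 2.7 in the second, so they moved 1.4 units further apart.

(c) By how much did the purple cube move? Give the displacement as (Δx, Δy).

(-1.2, 0.8)

From the two frames, the purple cube sits at roughly (4.7, 3.8) before and (3.5, 4.6) after.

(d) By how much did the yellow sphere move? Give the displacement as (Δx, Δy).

(1.9, -1.1)

The yellow sphere started near (2.5, 4.5) and ended near (4.4, 3.4).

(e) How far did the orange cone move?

3.0

The orange cone was near (10.3, 6.2) before and (8.1, 4.1) after, so it travelled √(2.2² + 2.1²) ≈ 3.0 units.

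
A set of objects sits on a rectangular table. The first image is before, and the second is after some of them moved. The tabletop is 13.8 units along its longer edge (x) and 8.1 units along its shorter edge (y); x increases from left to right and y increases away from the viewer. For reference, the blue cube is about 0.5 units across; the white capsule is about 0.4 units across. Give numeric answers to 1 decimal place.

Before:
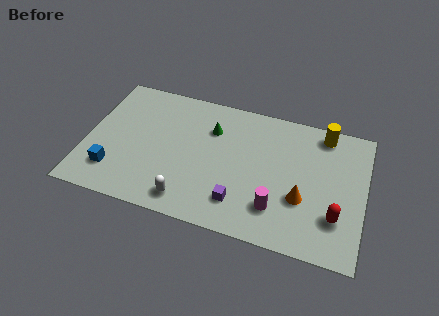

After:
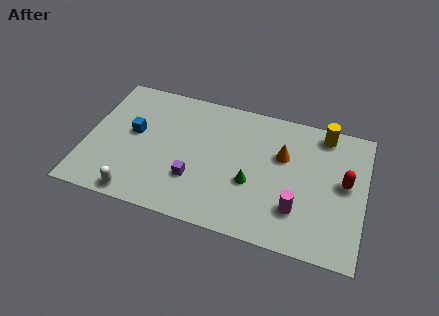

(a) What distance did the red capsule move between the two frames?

2.1

The red capsule moved from about (12.5, 2.3) to (12.8, 4.4), a distance of √(0.3² + 2.1²) ≈ 2.1.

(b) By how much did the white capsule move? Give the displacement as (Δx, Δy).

(-2.5, -0.4)

The white capsule was at about (5.3, 1.2) and moved to about (2.8, 0.8).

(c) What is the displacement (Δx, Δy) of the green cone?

(2.2, -2.7)

From the two frames, the green cone sits at roughly (6.1, 5.8) before and (8.3, 3.1) after.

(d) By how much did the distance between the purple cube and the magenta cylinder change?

+3.3

They were about 1.8 units apart before and 5.1 after — 3.3 units further apart.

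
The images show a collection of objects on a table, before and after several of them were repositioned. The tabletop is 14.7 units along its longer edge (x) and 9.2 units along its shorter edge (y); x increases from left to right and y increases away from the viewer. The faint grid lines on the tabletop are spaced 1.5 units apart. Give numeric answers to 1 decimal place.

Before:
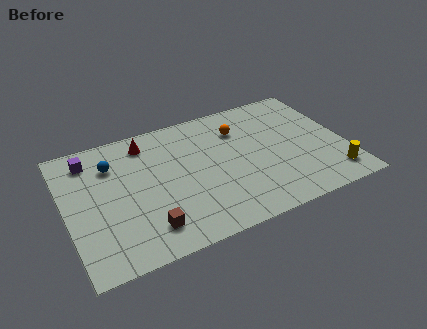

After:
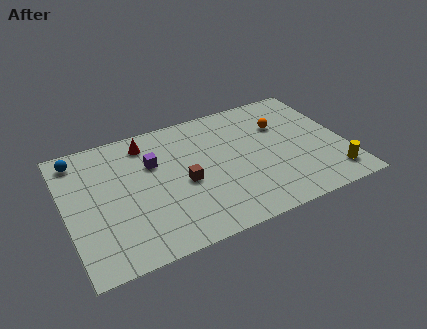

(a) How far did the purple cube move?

3.5

From (1.5, 7.6) to (4.7, 6.1), the purple cube covered √(3.2² + 1.5²) ≈ 3.5 units.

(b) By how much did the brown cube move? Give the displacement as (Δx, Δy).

(2.2, 2.3)

From the two frames, the brown cube sits at roughly (3.9, 1.8) before and (6.1, 4.1) after.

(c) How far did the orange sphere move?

2.3

The orange sphere was near (9.4, 6.8) before and (11.6, 6.3) after, so it travelled √(2.2² + 0.5²) ≈ 2.3 units.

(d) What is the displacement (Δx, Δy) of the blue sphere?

(-1.7, 1.1)

The blue sphere started near (2.6, 6.8) and ended near (0.9, 7.9).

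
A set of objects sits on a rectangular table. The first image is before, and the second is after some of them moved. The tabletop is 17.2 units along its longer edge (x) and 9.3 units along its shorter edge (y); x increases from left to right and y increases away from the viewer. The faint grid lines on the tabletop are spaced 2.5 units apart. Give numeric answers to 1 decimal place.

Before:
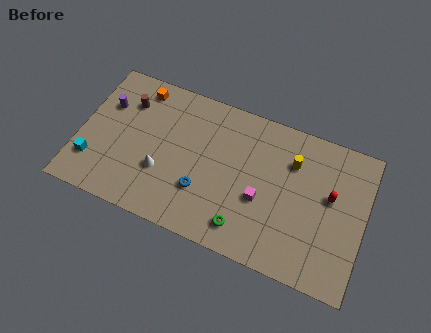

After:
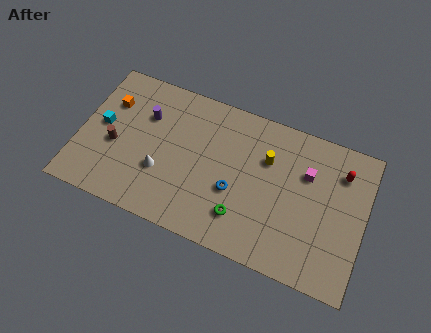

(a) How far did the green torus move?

0.6

The green torus was near (10.3, 1.6) before and (10.1, 2.2) after, so it travelled √(0.2² + 0.6²) ≈ 0.6 units.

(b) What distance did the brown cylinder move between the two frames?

3.0

The brown cylinder moved from about (2.6, 6.9) to (2.2, 3.9), a distance of √(0.4² + 3.0²) ≈ 3.0.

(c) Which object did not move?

the white cone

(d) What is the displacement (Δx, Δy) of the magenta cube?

(2.5, 2.6)

The magenta cube was at about (11.1, 3.7) and moved to about (13.6, 6.3).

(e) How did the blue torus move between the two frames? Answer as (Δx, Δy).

(1.9, 0.7)

The blue torus was at about (7.6, 2.9) and moved to about (9.5, 3.6).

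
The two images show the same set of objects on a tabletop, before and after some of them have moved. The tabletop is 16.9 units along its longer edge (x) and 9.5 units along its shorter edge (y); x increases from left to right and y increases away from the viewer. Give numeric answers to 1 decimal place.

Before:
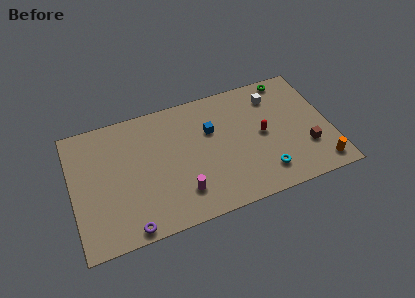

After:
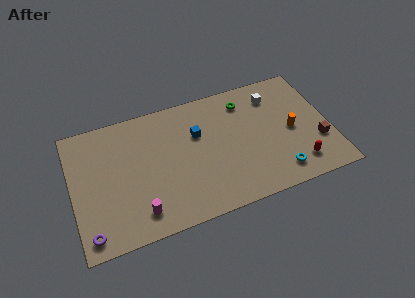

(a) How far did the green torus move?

3.1

From (14.6, 8.6) to (11.6, 7.7), the green torus covered √(3.0² + 0.9²) ≈ 3.1 units.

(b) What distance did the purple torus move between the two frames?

2.5

The purple torus moved from about (3.4, 0.8) to (0.9, 1.2), a distance of √(2.5² + 0.4²) ≈ 2.5.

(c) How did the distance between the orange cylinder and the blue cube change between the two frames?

-2.0

They were about 8.3 units apart before and 6.3 after — 2.0 units closer together.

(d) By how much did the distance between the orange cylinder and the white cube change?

-3.5

They were about 6.6 units apart before and 3.1 after — 3.5 units closer together.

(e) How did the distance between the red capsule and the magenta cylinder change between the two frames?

+4.2

Before: roughly 6.2 units apart; after: 10.4. That's 4.2 units further apart.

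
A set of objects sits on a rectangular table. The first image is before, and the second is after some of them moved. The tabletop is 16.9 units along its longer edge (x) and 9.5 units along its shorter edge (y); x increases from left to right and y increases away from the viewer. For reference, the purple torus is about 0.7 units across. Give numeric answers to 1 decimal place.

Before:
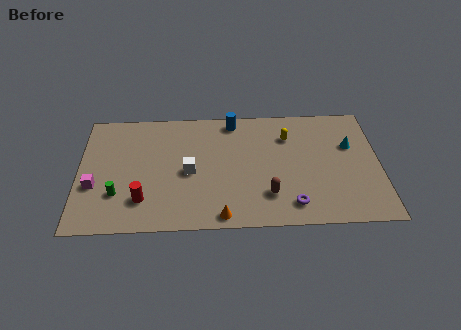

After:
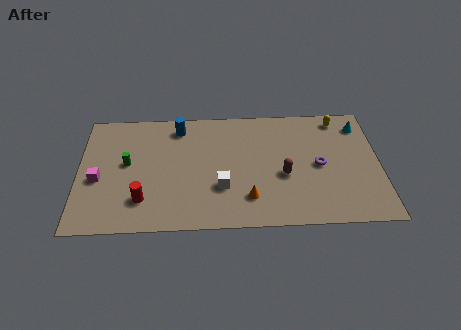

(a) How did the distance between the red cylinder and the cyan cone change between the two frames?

+1.1

They were about 12.3 units apart before and 13.4 after — 1.1 units further apart.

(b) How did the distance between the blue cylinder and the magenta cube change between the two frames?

-3.2

They were about 9.2 units apart before and 6.0 after — 3.2 units closer together.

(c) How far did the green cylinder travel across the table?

2.5

From (2.2, 2.8) to (2.7, 5.2), the green cylinder covered √(0.5² + 2.4²) ≈ 2.5 units.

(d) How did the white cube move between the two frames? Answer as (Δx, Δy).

(1.8, -1.3)

From the two frames, the white cube sits at roughly (6.2, 4.4) before and (8.0, 3.1) after.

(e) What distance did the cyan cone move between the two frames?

1.7

From (15.3, 6.1) to (15.9, 7.7), the cyan cone covered √(0.6² + 1.6²) ≈ 1.7 units.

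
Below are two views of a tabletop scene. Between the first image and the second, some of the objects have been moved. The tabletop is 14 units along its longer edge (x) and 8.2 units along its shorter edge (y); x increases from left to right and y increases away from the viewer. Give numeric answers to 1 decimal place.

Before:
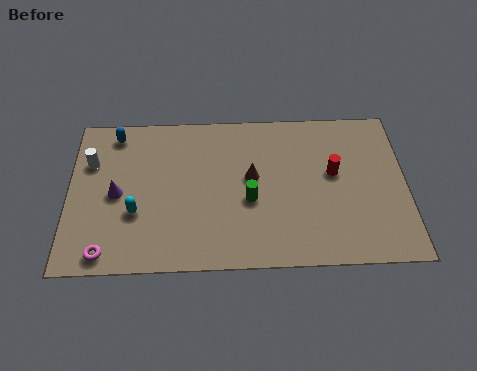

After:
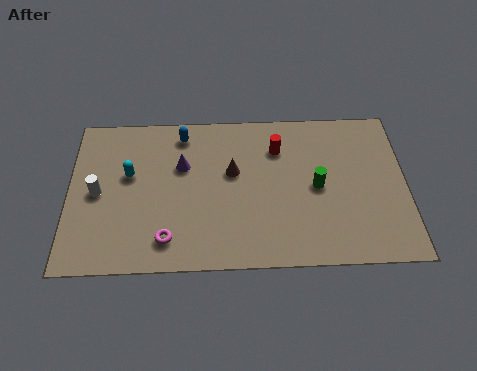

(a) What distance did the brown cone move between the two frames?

0.9

From (7.6, 4.6) to (6.8, 4.9), the brown cone covered √(0.8² + 0.3²) ≈ 0.9 units.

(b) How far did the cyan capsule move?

2.0

The cyan capsule was near (2.8, 2.9) before and (2.5, 4.9) after, so it travelled √(0.3² + 2.0²) ≈ 2.0 units.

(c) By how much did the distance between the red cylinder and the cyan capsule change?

-2.1

Before: roughly 8.4 units apart; after: 6.3. That's 2.1 units closer together.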